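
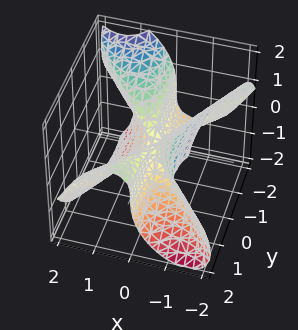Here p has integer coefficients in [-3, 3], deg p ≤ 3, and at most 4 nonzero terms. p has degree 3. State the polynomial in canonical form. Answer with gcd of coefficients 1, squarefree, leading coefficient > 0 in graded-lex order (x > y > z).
(a) Degree: a generic line meets the surface in up to 3 points, so deg p = 3.
(b) Against the integer gridlines: it crosses the x-axis at the gridline x = 0; it meets the z-axis at z = 0 (among the integer gridlines); every point of the y-axis in the box is on the surface.
(c) Putting this together gives p.

3*x^3 - 2*x*y^2 + 3*x*y*z + 2*z^3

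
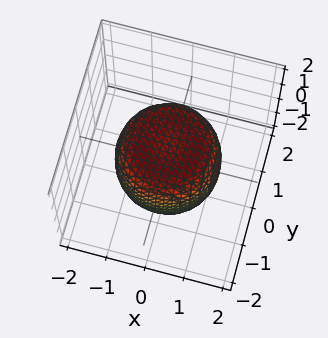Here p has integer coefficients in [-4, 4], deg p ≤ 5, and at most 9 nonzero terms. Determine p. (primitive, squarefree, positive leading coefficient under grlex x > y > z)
x^4 + 2*x^2*y^2 + y^4 - x^2 - y^2 + z^2 - 1

First, deg p = 4. No degree-3 surface has this shape.
Then, by symmetry, every cross-section ⟂ z is a circle, so x, y appear only via x² + y².
Then, against the integer gridlines: a circular section at z = 0 has radius between 1 and 2; the z-axis gridline crossings are at z ∈ {-1, 1}.
Finally, putting this together gives p.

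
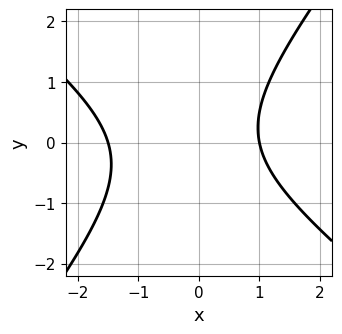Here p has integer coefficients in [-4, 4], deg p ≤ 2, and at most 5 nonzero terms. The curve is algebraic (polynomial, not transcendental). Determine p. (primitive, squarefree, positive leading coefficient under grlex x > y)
2*x^2 + x*y - 2*y^2 + x - 3

The degree is 2 — the shape is more complex than any degree-1 curve.
Against the integer gridlines: it misses every integer gridline on the y-axis; it meets the x-axis at x = 1 (among the integer gridlines).
The integer polynomial consistent with all of this is the stated p.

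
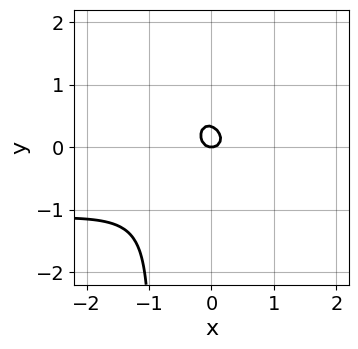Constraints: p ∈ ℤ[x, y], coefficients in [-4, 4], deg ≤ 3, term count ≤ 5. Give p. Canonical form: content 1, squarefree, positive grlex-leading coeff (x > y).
First, the degree is 3 — a generic line meets the curve in up to 3 points.
Then, observable constraints: it meets the x-axis at x = 0 (among the integer gridlines); one y-axis crossing is at y = 0.
Finally, these observations pin down the coefficients.

2*x^2*y + 3*x*y^2 + 3*x^2 + 3*y^2 - y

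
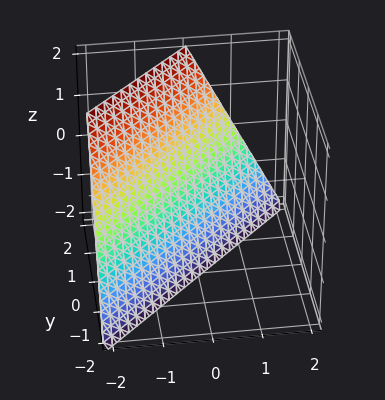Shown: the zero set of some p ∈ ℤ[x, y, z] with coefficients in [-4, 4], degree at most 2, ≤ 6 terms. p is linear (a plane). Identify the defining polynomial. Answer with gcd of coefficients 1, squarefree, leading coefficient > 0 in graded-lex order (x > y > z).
2*x - 2*y + z + 2

First, deg p = 1. Every cross-section is a straight line — this is a plane.
Next, reading off the gridlines: one z-axis crossing is at z = -2; one x-axis crossing is at x = -1; it meets the y-axis at y = 1 (among the integer gridlines).
Finally, fitting integer coefficients to these (and the overall shape) gives p.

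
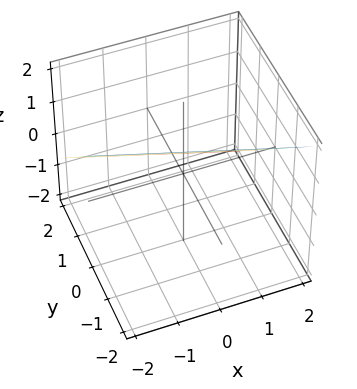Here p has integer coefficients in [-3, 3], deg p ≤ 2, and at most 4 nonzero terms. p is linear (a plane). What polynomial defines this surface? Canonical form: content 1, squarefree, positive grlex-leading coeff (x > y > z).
1. Degree: the surface is flat (a plane), so deg p = 1.
2. Checking where it meets the axes: it meets the x-axis at x = 2 (among the integer gridlines).
3. Matching integer coefficients to the picture gives p.

x + 3*y + 3*z - 2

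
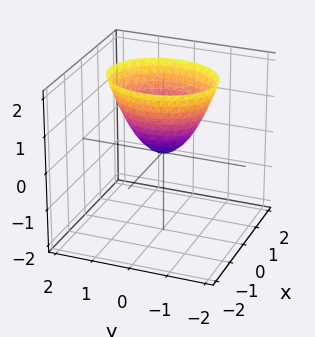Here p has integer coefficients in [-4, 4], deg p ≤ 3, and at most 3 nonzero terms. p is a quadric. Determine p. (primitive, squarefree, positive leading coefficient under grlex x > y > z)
3*x^2 + 2*y^2 - 2*z

First, deg p = 2. A paraboloid; a quadric.
Then, symmetries: the y ↦ −y reflection is a symmetry, so y appears only in even powers; the x ↦ −x reflection is a symmetry, so x appears only in even powers.
Next, from the axis intercepts and sections: it meets the y-axis at y = 0 (among the integer gridlines); it meets the x-axis at x = 0 (among the integer gridlines); one z-axis crossing is at z = 0.
Finally, matching integer coefficients to the picture gives p.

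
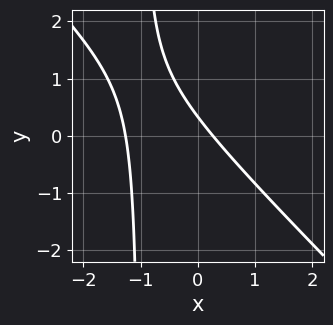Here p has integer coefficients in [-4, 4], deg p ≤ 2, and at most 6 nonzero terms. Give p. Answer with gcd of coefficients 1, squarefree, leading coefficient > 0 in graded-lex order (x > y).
First, deg p = 2.
Finally, matching integer coefficients to the picture gives p.

3*x^2 + 3*x*y + 3*x + 3*y - 1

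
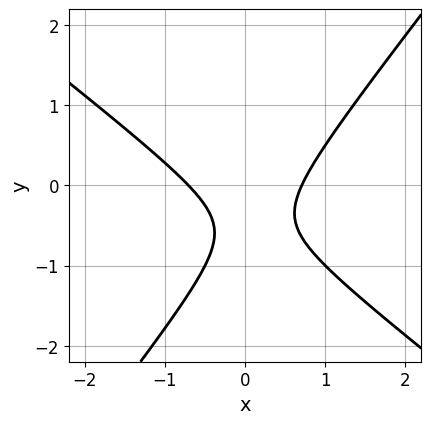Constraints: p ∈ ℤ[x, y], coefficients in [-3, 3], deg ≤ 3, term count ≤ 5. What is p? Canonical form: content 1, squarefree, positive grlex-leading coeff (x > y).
2*x^2 + x*y - 2*y^2 - 2*y - 1

The degree is 2 — a generic line meets the curve in up to 2 points.
Against the integer gridlines: the curve avoids every integer y-axis point in the box.
Putting this together gives p.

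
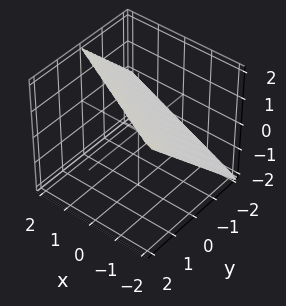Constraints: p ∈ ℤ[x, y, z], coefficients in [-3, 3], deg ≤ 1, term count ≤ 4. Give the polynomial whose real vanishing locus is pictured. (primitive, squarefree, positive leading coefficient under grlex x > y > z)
x + 2*y - 2*z + 2

1. The degree is 1 — the surface is flat (a plane).
2. Reading off the gridlines: one x-axis crossing is at x = -2; it crosses the z-axis at the gridline z = 1; it crosses the y-axis at the gridline y = -1.
3. Together with the visible shape, these determine p as stated.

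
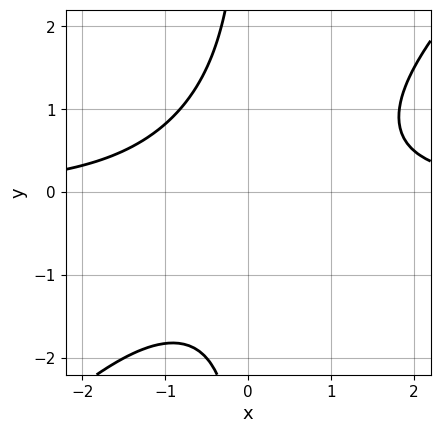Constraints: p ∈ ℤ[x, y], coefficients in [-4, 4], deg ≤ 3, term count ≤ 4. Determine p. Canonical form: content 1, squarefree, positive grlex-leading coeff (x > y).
1. deg p = 3.
2. From the visible intercepts: no y-intercept at any integer in the box; the curve avoids every integer x-axis point in the box.
3. The integer polynomial consistent with all of this is the stated p.

2*x^2*y - 2*x*y^2 - 3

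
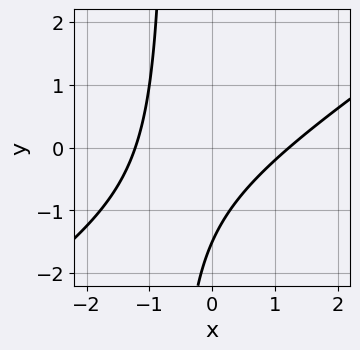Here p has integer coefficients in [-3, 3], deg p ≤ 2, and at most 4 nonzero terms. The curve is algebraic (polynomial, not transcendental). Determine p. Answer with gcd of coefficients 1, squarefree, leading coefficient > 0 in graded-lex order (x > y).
First, degree: the shape is more complex than any degree-1 curve, so deg p = 2.
Finally, the integer polynomial consistent with all of this is the stated p.

2*x^2 - 3*x*y - 2*y - 3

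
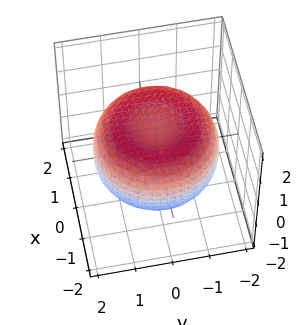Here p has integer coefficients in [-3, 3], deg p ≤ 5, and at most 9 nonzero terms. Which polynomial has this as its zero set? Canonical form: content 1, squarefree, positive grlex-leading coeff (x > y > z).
1. deg p = 4.
2. Symmetry: every cross-section ⟂ z is a circle, so x, y appear only via x² + y².
3. Observable constraints: a circular section at z = -1 has radius exactly 1.
4. Fitting integer coefficients to these (and the overall shape) gives p.

x^4 + 2*x^2*y^2 + y^4 - 2*x^2 - 2*y^2 + 3*z^2 - 2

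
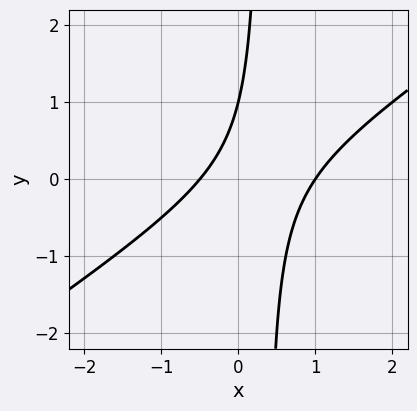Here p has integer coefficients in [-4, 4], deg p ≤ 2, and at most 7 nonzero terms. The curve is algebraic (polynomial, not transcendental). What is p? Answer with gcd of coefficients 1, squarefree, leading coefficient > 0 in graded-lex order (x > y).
2*x^2 - 3*x*y - x + y - 1

deg p = 2. A generic line meets the curve in up to 2 points.
Against the integer gridlines: it crosses the y-axis at the gridline y = 1; it meets the x-axis at x = 1 (among the integer gridlines).
Assembling these constraints gives the stated polynomial.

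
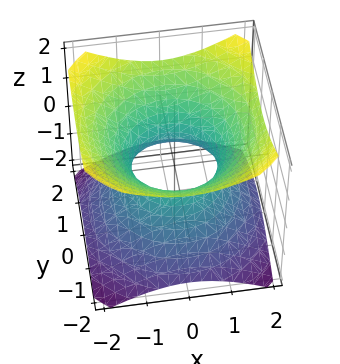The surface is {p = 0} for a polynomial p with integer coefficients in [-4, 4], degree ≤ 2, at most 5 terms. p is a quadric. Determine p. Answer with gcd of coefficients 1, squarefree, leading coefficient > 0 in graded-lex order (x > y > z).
2*x^2 + 2*y^2 - 3*z^2 - 2

First, deg p = 2.
Then, by symmetry, the surface is invariant under rotation about z: p = q(x² + y², z); mirror symmetry z ↦ −z ⇒ only even powers of z.
Next, from the visible intercepts: the surface avoids every integer z-axis point in the box; a circular section at z = 0 has radius exactly 1; the x-axis gridline crossings are at x ∈ {-1, 1}; among the integer gridlines, it crosses the y-axis at y ∈ {-1, 1}.
Finally, these observations pin down the coefficients.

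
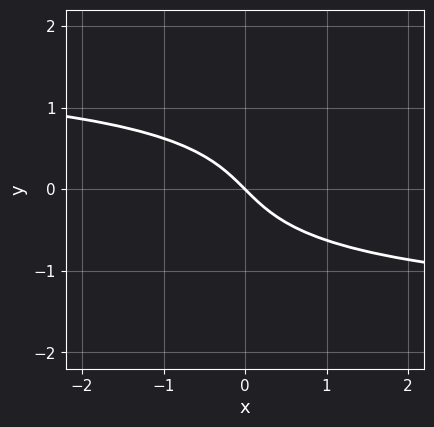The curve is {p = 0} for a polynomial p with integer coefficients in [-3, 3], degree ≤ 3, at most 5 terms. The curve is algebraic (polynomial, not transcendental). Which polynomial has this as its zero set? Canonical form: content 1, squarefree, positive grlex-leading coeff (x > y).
x*y^2 - 3*y^3 - 3*x - 3*y

(a) The degree is 3 — a generic line meets the curve in up to 3 points.
(b) Reading off the gridlines: it crosses the x-axis at the gridline x = 0; it crosses the y-axis at the gridline y = 0.
(c) Putting this together gives p.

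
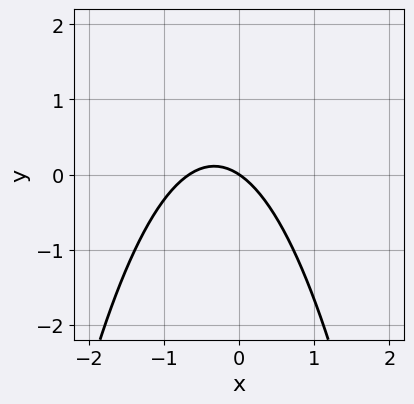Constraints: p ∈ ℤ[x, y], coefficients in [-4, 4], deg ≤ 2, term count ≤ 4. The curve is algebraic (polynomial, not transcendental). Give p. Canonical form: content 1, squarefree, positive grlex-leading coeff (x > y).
1. The degree is 2 — the shape is more complex than any degree-1 curve.
2. Checking where it meets the axes: it crosses the x-axis at the gridline x = 0; it meets the y-axis at y = 0 (among the integer gridlines).
3. Assembling these constraints gives the stated polynomial.

3*x^2 + 2*x + 3*y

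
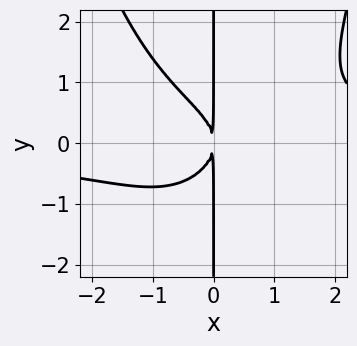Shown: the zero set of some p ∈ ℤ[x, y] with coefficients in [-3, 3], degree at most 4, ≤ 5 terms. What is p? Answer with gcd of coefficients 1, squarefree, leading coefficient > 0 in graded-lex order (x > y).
2*x^3*y - 3*x*y^2 - 3*x^2

First, the degree is 4 — no degree-3 curve has this shape.
Then, against the integer gridlines: the visible y-axis segment lies entirely on the curve.
Finally, solving for integer coefficients yields p as stated.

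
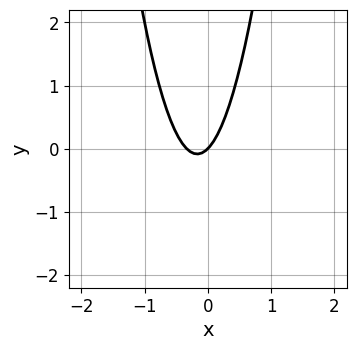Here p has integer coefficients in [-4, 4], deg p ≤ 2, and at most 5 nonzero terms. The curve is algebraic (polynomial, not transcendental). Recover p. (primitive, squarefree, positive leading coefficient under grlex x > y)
(a) Degree: no degree-1 curve has this shape, so deg p = 2.
(b) Checking where it meets the axes: one x-axis crossing is at x = 0; it crosses the y-axis at the gridline y = 0.
(c) Assembling these constraints gives the stated polynomial.

3*x^2 + x - y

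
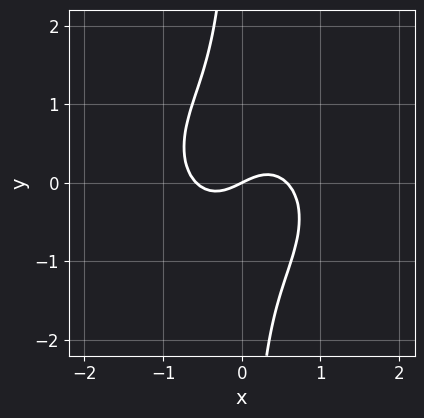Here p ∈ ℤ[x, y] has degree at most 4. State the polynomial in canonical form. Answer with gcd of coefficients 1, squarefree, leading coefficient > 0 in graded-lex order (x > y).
3*x^3 + 3*x*y^2 - x + 2*y

First, deg p = 3. A generic line meets the curve in up to 3 points.
Next, from the visible intercepts: it meets the x-axis at x = 0 (among the integer gridlines); it meets the y-axis at y = 0 (among the integer gridlines).
Finally, matching integer coefficients to the picture gives p.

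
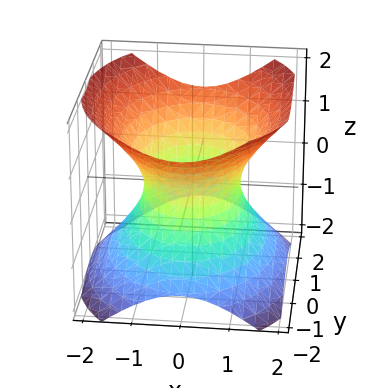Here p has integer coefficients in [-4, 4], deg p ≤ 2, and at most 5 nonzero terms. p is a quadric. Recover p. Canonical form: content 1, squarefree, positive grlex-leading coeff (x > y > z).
3*x^2 + 2*y^2 - 3*z^2 - 3

First, deg p = 2.
Then, symmetries: the y ↦ −y reflection is a symmetry, so y appears only in even powers; it's symmetric under x → −x, forcing even powers of x; the z ↦ −z reflection is a symmetry, so z appears only in even powers.
Next, reading off the gridlines: no z-intercept at any integer in the box; among the integer gridlines, it crosses the x-axis at x ∈ {-1, 1}.
Finally, the integer polynomial consistent with all of this is the stated p.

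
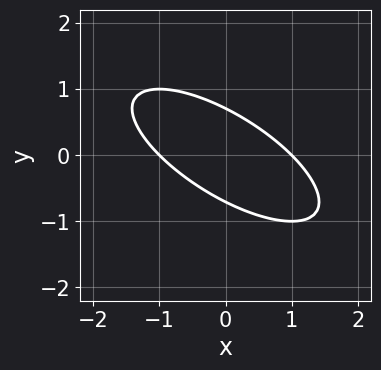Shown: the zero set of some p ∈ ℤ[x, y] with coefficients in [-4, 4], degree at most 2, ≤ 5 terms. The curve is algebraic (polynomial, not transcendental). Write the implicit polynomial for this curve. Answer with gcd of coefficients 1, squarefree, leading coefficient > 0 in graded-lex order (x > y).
deg p = 2. The shape is more complex than any degree-1 curve.
Against the integer gridlines: among the integer gridlines, it crosses the x-axis at x ∈ {-1, 1}.
Matching integer coefficients to the picture gives p.

x^2 + 2*x*y + 2*y^2 - 1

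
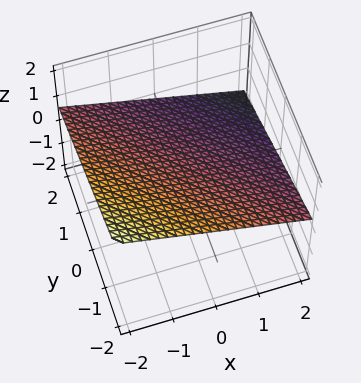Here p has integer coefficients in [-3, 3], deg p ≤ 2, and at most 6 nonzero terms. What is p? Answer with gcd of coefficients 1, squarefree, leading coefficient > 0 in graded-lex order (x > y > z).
(a) Degree: every cross-section is a straight line — this is a plane, so deg p = 1.
(b) Checking where it meets the axes: it crosses the y-axis at the gridline y = 2; it meets the x-axis at x = 2 (among the integer gridlines).
(c) Solving for integer coefficients yields p as stated.

x + y + 3*z - 2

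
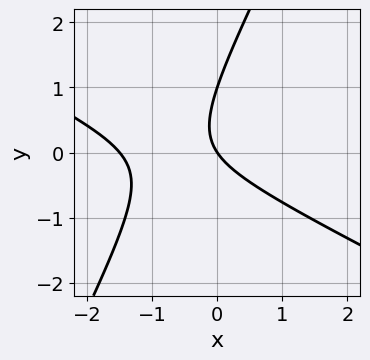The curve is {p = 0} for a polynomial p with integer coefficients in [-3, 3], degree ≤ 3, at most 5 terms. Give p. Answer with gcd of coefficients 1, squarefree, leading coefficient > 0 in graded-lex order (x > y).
2*x^2 + 3*x*y - 2*y^2 + 3*x + 2*y

First, the degree is 2 — no degree-1 curve has this shape.
Then, from the visible intercepts: among the integer gridlines, it crosses the y-axis at y ∈ {0, 1}; it meets the x-axis at x = 0 (among the integer gridlines).
Finally, putting this together gives p.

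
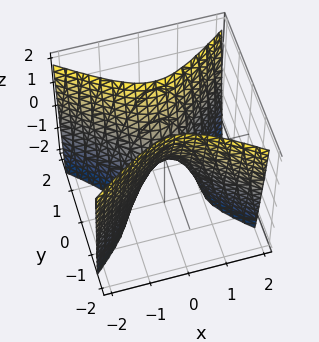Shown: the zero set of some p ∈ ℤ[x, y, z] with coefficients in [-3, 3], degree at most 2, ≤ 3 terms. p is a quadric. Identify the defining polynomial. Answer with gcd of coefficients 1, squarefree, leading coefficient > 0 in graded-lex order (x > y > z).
2*x^2 - 3*y^2 + z

First, deg p = 2. A hyperbolic paraboloid; a quadric.
Then, symmetries: it's symmetric under x → −x, forcing even powers of x; mirror symmetry y ↦ −y ⇒ only even powers of y.
Next, reading off the gridlines: one x-axis crossing is at x = 0; one y-axis crossing is at y = 0; it meets the z-axis at z = 0 (among the integer gridlines).
Finally, together with the visible shape, these determine p as stated.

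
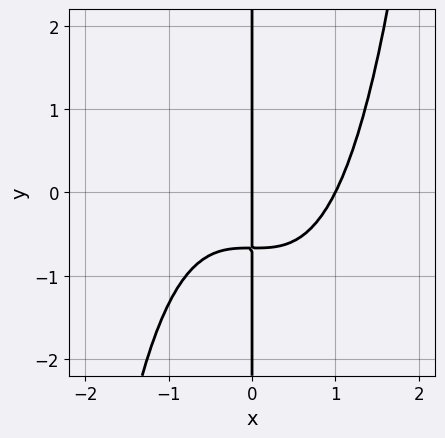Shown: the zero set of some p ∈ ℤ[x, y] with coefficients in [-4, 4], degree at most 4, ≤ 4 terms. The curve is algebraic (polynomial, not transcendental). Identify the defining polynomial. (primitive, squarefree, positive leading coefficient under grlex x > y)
2*x^4 - 3*x*y - 2*x

1. Degree: a generic line meets the curve in up to 4 points, so deg p = 4.
2. Checking where it meets the axes: among the integer gridlines, it crosses the x-axis at x ∈ {0, 1}; the visible y-axis segment lies entirely on the curve.
3. The integer polynomial consistent with all of this is the stated p.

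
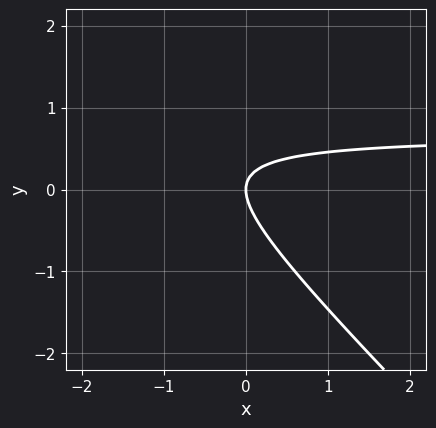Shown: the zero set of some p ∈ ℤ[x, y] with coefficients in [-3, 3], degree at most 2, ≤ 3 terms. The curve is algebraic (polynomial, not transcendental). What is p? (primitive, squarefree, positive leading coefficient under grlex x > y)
3*x*y + 3*y^2 - 2*x

(a) Degree: the shape is more complex than any degree-1 curve, so deg p = 2.
(b) From the axis intercepts and sections: one x-axis crossing is at x = 0; it meets the y-axis at y = 0 (among the integer gridlines).
(c) Putting this together gives p.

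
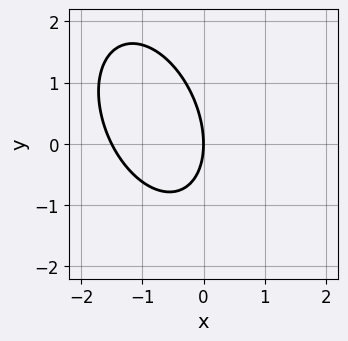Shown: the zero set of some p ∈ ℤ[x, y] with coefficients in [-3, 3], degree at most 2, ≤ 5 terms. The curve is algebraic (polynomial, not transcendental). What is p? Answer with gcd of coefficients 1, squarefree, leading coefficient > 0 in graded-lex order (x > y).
(a) The degree is 2 — no degree-1 curve has this shape.
(b) Observable constraints: it meets the y-axis at y = 0 (among the integer gridlines); one x-axis crossing is at x = 0.
(c) Putting this together gives p.

2*x^2 + x*y + y^2 + 3*x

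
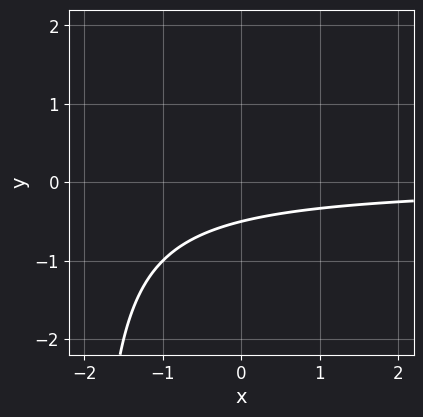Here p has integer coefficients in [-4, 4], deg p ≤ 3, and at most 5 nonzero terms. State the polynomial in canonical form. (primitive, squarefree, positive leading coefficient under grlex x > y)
1. The degree is 2 — no degree-1 curve has this shape.
2. Against the integer gridlines: it misses every integer gridline on the x-axis.
3. Assembling these constraints gives the stated polynomial.

x*y + 2*y + 1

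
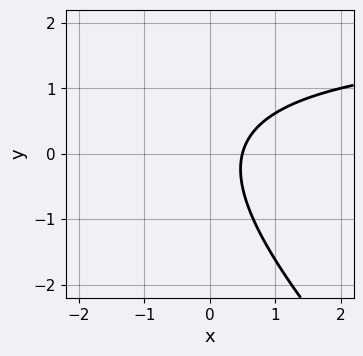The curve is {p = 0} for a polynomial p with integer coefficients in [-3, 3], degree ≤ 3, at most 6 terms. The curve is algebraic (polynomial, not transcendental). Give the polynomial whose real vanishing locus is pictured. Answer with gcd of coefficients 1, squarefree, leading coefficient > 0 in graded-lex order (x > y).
x*y + y^2 - 2*x + 1

(a) deg p = 2. The shape is more complex than any degree-1 curve.
(b) From the axis intercepts and sections: the curve avoids every integer y-axis point in the box.
(c) Putting this together gives p.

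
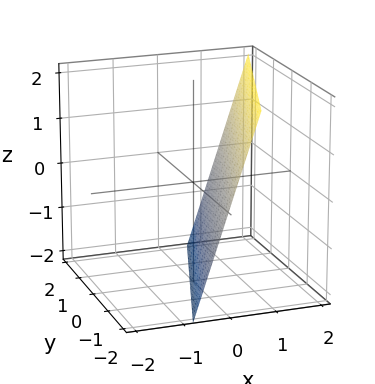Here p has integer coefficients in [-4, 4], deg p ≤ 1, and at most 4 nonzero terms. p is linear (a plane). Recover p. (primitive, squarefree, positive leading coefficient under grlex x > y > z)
deg p = 1.
Reading off the gridlines: one z-axis crossing is at z = -2; it crosses the y-axis at the gridline y = -2.
Matching integer coefficients to the picture gives p.

3*x - y - z - 2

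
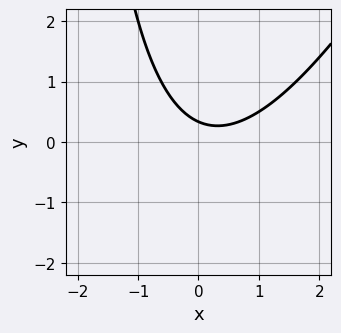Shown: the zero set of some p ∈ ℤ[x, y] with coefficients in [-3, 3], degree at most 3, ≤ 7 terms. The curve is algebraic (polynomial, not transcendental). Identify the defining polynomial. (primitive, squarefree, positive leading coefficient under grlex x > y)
2*x^2 - x*y - x - 3*y + 1

The degree is 2 — no degree-1 curve has this shape.
Observable constraints: no x-intercept at any integer in the box.
Fitting integer coefficients to these (and the overall shape) gives p.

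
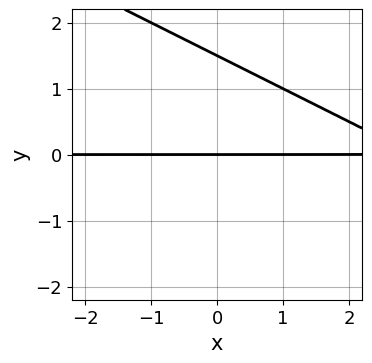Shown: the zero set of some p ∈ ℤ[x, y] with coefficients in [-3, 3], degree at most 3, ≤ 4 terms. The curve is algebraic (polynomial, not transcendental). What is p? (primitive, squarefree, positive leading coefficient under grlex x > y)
x*y + 2*y^2 - 3*y

deg p = 2.
Against the integer gridlines: every point of the x-axis in the box is on the curve; it meets the y-axis at y = 0 (among the integer gridlines).
The integer polynomial consistent with all of this is the stated p.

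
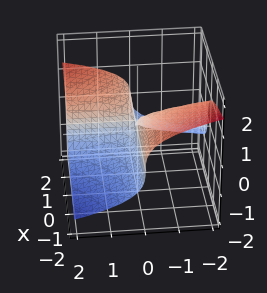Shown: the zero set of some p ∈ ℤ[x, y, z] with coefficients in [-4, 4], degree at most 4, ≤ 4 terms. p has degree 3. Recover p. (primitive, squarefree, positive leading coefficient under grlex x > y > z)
3*z^3 - 2*x*y + y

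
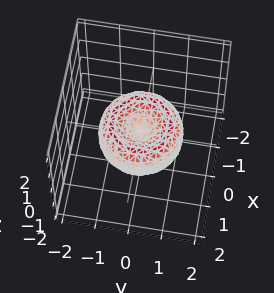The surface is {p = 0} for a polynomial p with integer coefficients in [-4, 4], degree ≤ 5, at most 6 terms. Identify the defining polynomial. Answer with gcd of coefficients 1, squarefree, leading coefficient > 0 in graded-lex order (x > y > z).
2*x^4 + 4*x^2*y^2 + 2*y^4 - 3*x^2 - 3*y^2 + 3*z^2

1. The degree is 4 — no degree-3 surface has this shape.
2. Symmetries: the surface is invariant under rotation about z: p = q(x² + y², z).
3. Against the integer gridlines: a circular section at z = 0 has radius between 1 and 2; one y-axis crossing is at y = 0; it crosses the z-axis at the gridline z = 0; it meets the x-axis at x = 0 (among the integer gridlines).
4. Together with the visible shape, these determine p as stated.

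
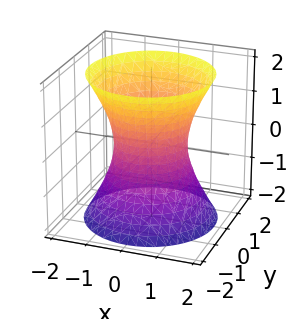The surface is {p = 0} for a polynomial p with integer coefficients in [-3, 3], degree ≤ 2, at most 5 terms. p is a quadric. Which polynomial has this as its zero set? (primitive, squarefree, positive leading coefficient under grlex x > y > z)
1. deg p = 2. One connected sheet with a waist; a quadric.
2. Symmetry: the surface is invariant under rotation about z: p = q(x² + y², z); it's symmetric under z → −z, forcing even powers of z.
3. From the visible intercepts: among the integer gridlines, it crosses the y-axis at y ∈ {-1, 1}; the x-axis gridline crossings are at x ∈ {-1, 1}; it misses every integer gridline on the z-axis; a circular section at z = 2 has radius between 1 and 2.
4. Putting this together gives p.

2*x^2 + 2*y^2 - z^2 - 2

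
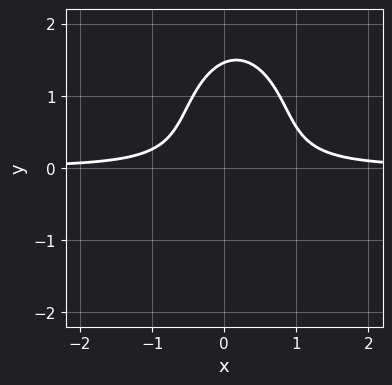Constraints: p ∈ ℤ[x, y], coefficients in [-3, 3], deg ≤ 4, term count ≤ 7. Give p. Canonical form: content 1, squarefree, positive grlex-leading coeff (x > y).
3*x^2*y + y^3 - x*y - y^2 - 1

First, the degree is 3 — a generic line meets the curve in up to 3 points.
Then, reading off the gridlines: it misses every integer gridline on the x-axis.
Finally, matching integer coefficients to the picture gives p.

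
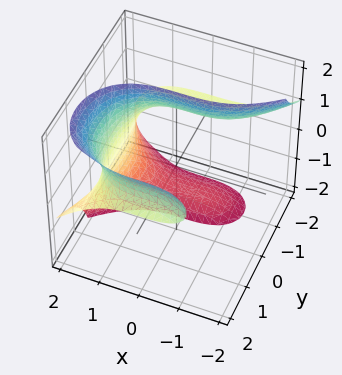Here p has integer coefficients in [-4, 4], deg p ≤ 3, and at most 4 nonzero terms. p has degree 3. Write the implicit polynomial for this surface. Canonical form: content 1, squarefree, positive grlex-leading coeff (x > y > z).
First, the degree is 3 — a generic line meets the surface in up to 3 points.
Next, observable constraints: no y-intercept at any integer in the box; the surface avoids every integer z-axis point in the box.
Finally, assembling these constraints gives the stated polynomial.

x^3 + 2*y^2*z - 2*y*z^2 - 3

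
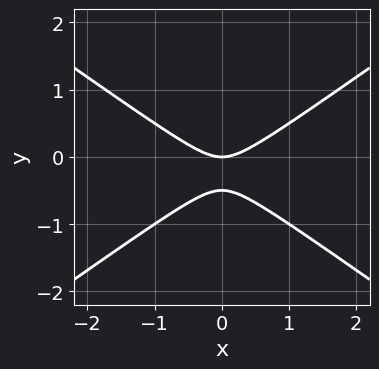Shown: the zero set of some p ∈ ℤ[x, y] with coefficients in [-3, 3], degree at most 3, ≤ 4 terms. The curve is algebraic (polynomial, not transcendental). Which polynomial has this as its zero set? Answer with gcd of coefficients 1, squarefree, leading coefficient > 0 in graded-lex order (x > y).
x^2 - 2*y^2 - y

The degree is 2 — the shape is more complex than any degree-1 curve.
Symmetries: mirror symmetry x ↦ −x ⇒ only even powers of x.
From the axis intercepts and sections: it crosses the y-axis at the gridline y = 0; one x-axis crossing is at x = 0.
These observations pin down the coefficients.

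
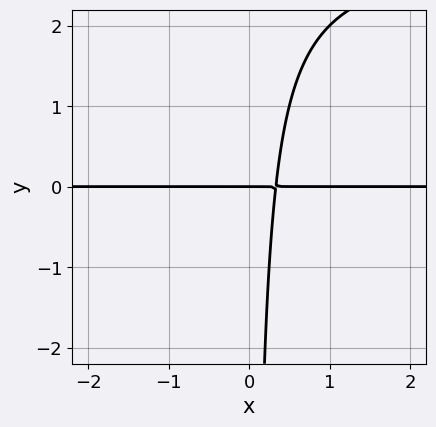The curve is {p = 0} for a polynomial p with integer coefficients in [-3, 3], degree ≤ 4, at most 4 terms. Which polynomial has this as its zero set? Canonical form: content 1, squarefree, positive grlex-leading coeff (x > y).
First, degree: no degree-2 curve has this shape, so deg p = 3.
Then, observable constraints: it crosses the y-axis at the gridline y = 0; the visible x-axis segment lies entirely on the curve.
Finally, together with the visible shape, these determine p as stated.

x*y^2 - 3*x*y + y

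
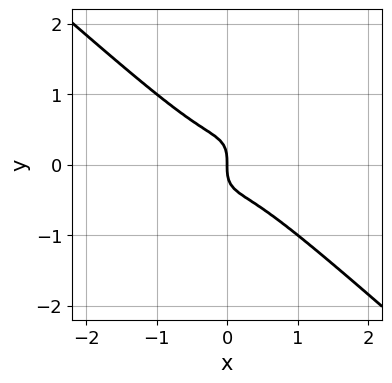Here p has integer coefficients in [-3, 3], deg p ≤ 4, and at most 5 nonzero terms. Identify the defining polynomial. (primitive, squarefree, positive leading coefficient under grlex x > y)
3*x^3 - 2*x*y^2 + 2*y^3 + x

deg p = 3. No degree-2 curve has this shape.
Against the integer gridlines: it meets the x-axis at x = 0 (among the integer gridlines); one y-axis crossing is at y = 0.
Fitting integer coefficients to these (and the overall shape) gives p.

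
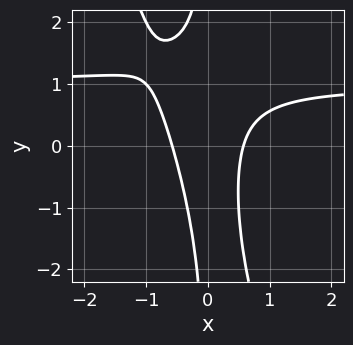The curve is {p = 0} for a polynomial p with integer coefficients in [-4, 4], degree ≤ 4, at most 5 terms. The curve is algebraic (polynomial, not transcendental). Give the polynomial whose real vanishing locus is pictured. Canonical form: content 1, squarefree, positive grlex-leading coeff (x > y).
3*x^2*y + x*y^2 - 3*x^2 + 1

(a) deg p = 3.
(b) Reading off the gridlines: it misses every integer gridline on the y-axis.
(c) Together with the visible shape, these determine p as stated.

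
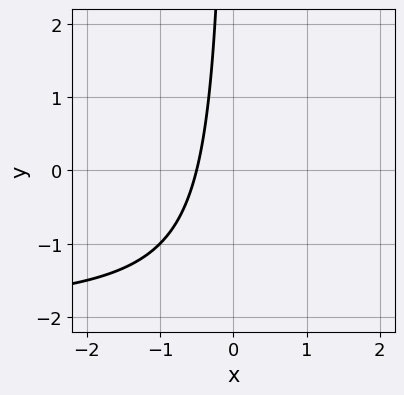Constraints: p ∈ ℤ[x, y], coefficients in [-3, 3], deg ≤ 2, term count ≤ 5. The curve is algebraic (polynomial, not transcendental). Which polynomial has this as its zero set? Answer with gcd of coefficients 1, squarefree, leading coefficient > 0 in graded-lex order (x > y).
1. deg p = 2.
2. Against the integer gridlines: it misses every integer gridline on the y-axis.
3. Matching integer coefficients to the picture gives p.

x*y + 2*x + 1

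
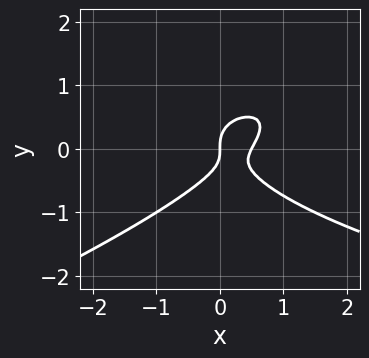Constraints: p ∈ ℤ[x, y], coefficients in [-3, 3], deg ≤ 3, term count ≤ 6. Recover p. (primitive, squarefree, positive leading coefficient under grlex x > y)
x*y^2 - 3*y^3 - 2*x^2 + x*y + x

Degree: the shape is more complex than any degree-2 curve, so deg p = 3.
Reading off the gridlines: one y-axis crossing is at y = 0; one x-axis crossing is at x = 0.
These observations pin down the coefficients.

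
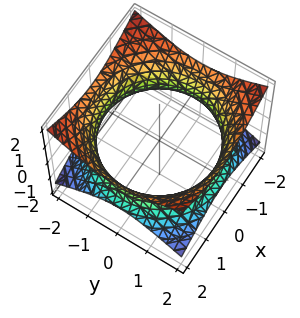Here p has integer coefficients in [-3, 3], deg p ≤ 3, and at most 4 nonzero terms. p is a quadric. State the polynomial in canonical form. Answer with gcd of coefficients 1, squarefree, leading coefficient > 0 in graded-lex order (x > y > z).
x^2 + y^2 - 2*z^2 - 3

1. The degree is 2 — one connected sheet with a waist; a quadric.
2. Symmetry: every cross-section ⟂ z is a circle, so x, y appear only via x² + y²; it's symmetric under z → −z, forcing even powers of z.
3. Checking where it meets the axes: no z-intercept at any integer in the box; a circular section at z = 0 has radius between 1 and 2.
4. Solving for integer coefficients yields p as stated.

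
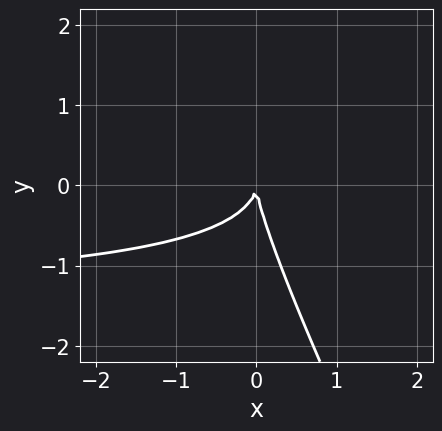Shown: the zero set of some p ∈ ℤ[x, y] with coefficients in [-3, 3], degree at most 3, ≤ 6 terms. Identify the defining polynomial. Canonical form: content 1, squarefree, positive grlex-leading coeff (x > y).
2*x^2*y + 3*x*y^2 + y^3 + 3*x^2

1. Degree: no degree-2 curve has this shape, so deg p = 3.
2. Reading off the gridlines: it meets the y-axis at y = 0 (among the integer gridlines); it crosses the x-axis at the gridline x = 0.
3. Solving for integer coefficients yields p as stated.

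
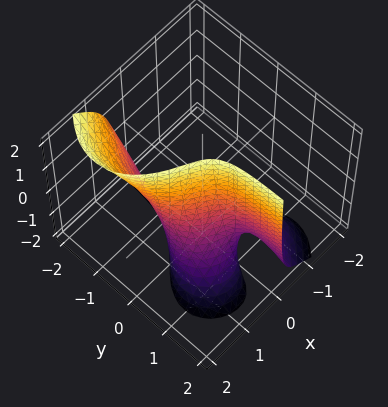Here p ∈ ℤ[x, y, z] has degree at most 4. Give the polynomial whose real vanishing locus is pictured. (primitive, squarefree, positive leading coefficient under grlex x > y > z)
First, the degree is 3 — the shape is more complex than any degree-2 surface.
Next, from the axis intercepts and sections: it misses every integer gridline on the z-axis; it meets the y-axis at y = 1 (among the integer gridlines); it crosses the x-axis at the gridline x = 1.
Finally, the integer polynomial consistent with all of this is the stated p.

x^3 + 2*x*y^2 + 2*x*y*z + y - 1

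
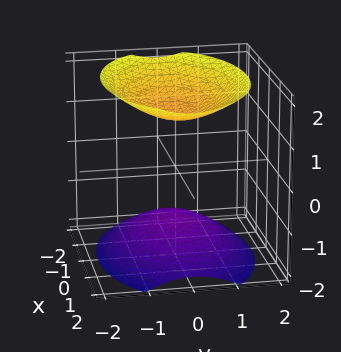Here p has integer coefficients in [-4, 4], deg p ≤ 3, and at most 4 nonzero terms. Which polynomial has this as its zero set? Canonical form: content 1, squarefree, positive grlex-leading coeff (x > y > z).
x^2 + 2*y^2 - 2*z^2 + 3

First, I count 2 distinct pieces.
Then, degree: two separate bowl-shaped sheets opening away from each other; a quadric, so deg p = 2.
Next, symmetries: the z ↦ −z reflection is a symmetry, so z appears only in even powers; mirror symmetry y ↦ −y ⇒ only even powers of y; mirror symmetry x ↦ −x ⇒ only even powers of x.
Next, observable constraints: the surface avoids every integer x-axis point in the box; it misses every integer gridline on the y-axis.
Finally, these observations pin down the coefficients.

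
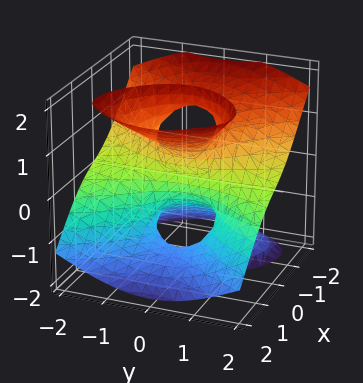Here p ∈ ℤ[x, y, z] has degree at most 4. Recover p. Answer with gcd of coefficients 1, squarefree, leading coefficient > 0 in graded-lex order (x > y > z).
2*x^3 - 3*x*z^2 + 2*y^2*z + 3*x - z

1. deg p = 3.
2. Against the integer gridlines: every point of the y-axis in the box is on the surface; it crosses the z-axis at the gridline z = 0; one x-axis crossing is at x = 0.
3. Fitting integer coefficients to these (and the overall shape) gives p.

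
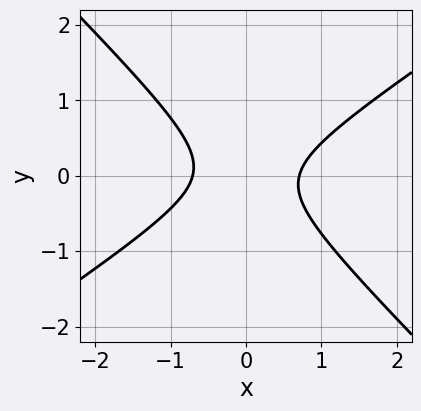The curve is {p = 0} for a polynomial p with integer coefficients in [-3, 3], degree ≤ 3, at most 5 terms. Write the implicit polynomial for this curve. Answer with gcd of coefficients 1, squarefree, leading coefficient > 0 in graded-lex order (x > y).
2*x^2 - x*y - 3*y^2 - 1

(a) Degree: the shape is more complex than any degree-1 curve, so deg p = 2.
(b) Against the integer gridlines: no y-intercept at any integer in the box.
(c) Solving for integer coefficients yields p as stated.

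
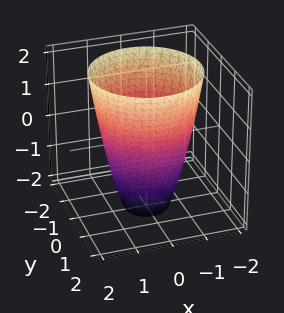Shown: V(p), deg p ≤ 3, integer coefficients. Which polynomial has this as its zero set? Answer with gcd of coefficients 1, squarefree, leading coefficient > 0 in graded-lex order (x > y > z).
First, degree: the shape is more complex than any degree-1 surface, so deg p = 2.
Then, symmetries: rotational symmetry about the z-axis ⇒ p depends on x, y only through x² + y².
Next, observable constraints: no z-intercept at any integer in the box; a circular section at z = -2 has radius between 0 and 1.
Finally, these observations pin down the coefficients.

2*x^2 + 2*y^2 - z - 3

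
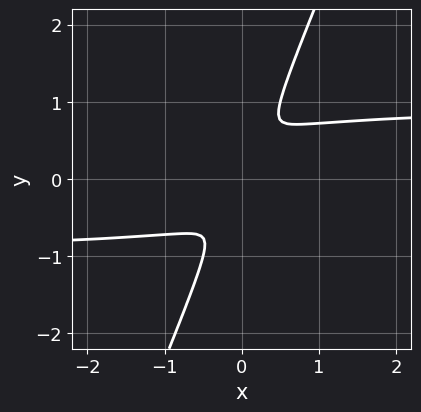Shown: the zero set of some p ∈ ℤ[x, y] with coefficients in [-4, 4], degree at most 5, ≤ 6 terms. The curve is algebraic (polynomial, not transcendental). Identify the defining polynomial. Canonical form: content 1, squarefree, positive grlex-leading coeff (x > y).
(a) deg p = 4.
(b) Solving for integer coefficients yields p as stated.

x^2*y^2 + 2*x*y^3 - y^4 - x^2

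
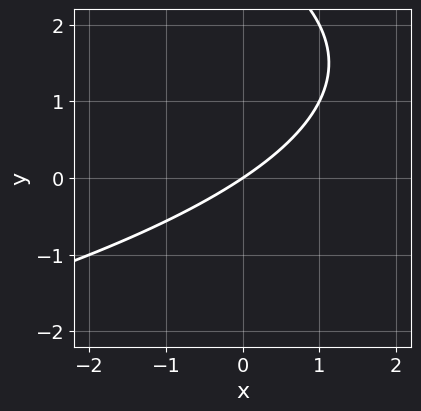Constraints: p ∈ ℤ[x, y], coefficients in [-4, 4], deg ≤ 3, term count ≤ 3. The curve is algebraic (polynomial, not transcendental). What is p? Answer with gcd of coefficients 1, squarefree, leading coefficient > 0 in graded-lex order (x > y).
y^2 + 2*x - 3*y

(a) The degree is 2 — the shape is more complex than any degree-1 curve.
(b) Against the integer gridlines: one x-axis crossing is at x = 0; it crosses the y-axis at the gridline y = 0.
(c) Solving for integer coefficients yields p as stated.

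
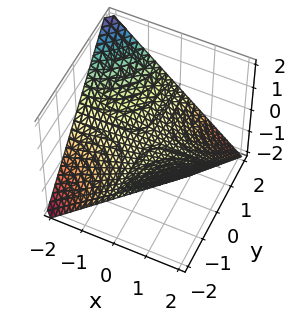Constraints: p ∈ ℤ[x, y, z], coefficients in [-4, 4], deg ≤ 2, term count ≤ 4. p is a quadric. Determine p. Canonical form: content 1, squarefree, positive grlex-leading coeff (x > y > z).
x*y + 2*z

(a) deg p = 2. A hyperbolic paraboloid; a quadric.
(b) Reading off the gridlines: the visible x-axis segment lies entirely on the surface; one z-axis crossing is at z = 0; every point of the y-axis in the box is on the surface.
(c) Solving for integer coefficients yields p as stated.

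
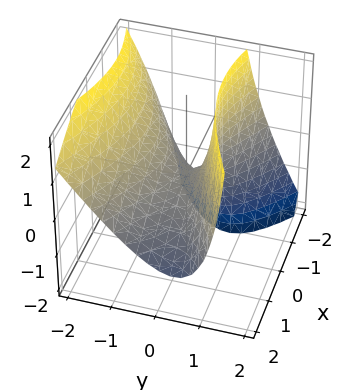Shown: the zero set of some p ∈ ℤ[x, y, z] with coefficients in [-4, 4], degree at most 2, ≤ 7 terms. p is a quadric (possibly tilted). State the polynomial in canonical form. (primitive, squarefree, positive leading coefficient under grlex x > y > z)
x^2 + x*z - 3*y^2 - 2*y*z + 2*z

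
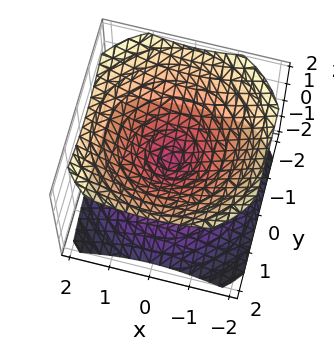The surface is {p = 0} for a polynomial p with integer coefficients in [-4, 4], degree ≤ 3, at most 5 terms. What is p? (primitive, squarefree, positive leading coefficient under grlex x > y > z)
2*x^2 + 2*y^2 - 3*z^2

First, there are 2 components.
Next, degree: two nappes meeting at a single point; a quadric, so deg p = 2.
Then, symmetries: mirror symmetry z ↦ −z ⇒ only even powers of z; every cross-section ⟂ z is a circle, so x, y appear only via x² + y².
Then, observable constraints: it crosses the y-axis at the gridline y = 0; it meets the x-axis at x = 0 (among the integer gridlines).
Finally, putting this together gives p.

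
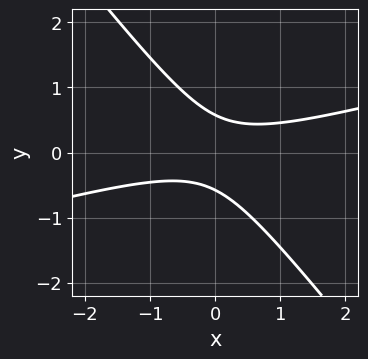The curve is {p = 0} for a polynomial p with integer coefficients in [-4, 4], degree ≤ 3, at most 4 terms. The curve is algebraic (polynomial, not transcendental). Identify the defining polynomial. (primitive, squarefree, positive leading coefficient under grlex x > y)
x^2 - 3*x*y - 3*y^2 + 1

1. Degree: no degree-1 curve has this shape, so deg p = 2.
2. From the axis intercepts and sections: it misses every integer gridline on the x-axis.
3. The integer polynomial consistent with all of this is the stated p.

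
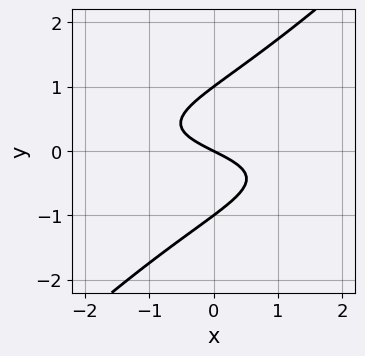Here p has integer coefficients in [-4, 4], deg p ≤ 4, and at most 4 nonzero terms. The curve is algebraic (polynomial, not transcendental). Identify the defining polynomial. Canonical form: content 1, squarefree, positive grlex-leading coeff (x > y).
Degree: no degree-2 curve has this shape, so deg p = 3.
Reading off the gridlines: among the integer gridlines, it crosses the y-axis at y ∈ {-1, 0, 1}; one x-axis crossing is at x = 0.
Assembling these constraints gives the stated polynomial.

2*x*y^2 - 2*y^3 + x + 2*y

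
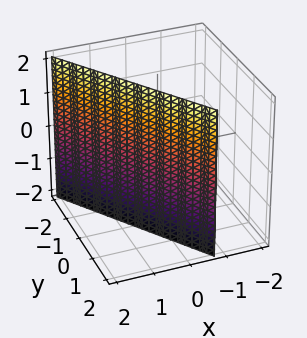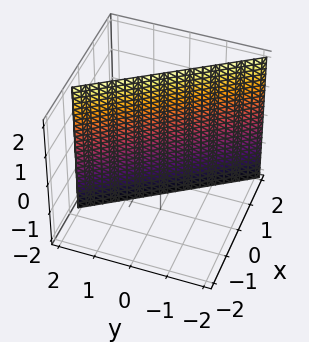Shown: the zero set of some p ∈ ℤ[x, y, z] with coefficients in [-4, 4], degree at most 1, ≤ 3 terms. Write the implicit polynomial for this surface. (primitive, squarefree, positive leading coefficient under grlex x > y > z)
3*x + 2*y - 2

First, deg p = 1. Every cross-section is a straight line — this is a plane.
Next, from the axis intercepts and sections: the surface avoids every integer z-axis point in the box; it meets the y-axis at y = 1 (among the integer gridlines).
Finally, assembling these constraints gives the stated polynomial.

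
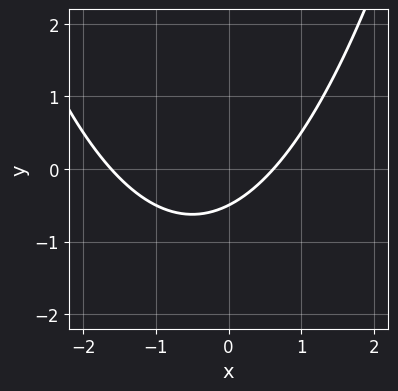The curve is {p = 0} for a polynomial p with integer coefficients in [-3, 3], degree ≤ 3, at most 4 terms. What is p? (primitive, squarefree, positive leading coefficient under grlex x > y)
1. Degree: a generic line meets the curve in up to 2 points, so deg p = 2.
2. Matching integer coefficients to the picture gives p.

x^2 + x - 2*y - 1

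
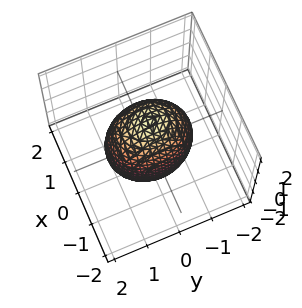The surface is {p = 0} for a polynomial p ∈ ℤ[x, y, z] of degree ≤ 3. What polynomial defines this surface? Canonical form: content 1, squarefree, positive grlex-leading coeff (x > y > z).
3*x^2 + 2*y^2 + z^2 - 3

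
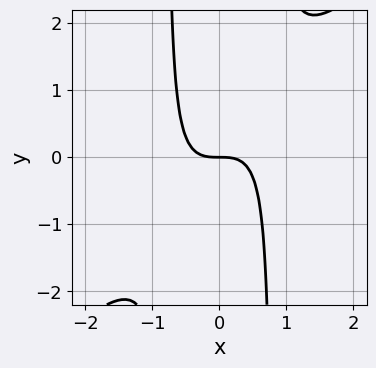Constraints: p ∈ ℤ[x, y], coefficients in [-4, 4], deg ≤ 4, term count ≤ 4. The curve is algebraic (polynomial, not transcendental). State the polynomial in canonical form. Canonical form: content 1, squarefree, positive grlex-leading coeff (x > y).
(a) deg p = 3. A generic line meets the curve in up to 3 points.
(b) Checking where it meets the axes: it crosses the x-axis at the gridline x = 0; one y-axis crossing is at y = 0.
(c) Assembling these constraints gives the stated polynomial.

3*x^3 - 3*x^2*y + 2*y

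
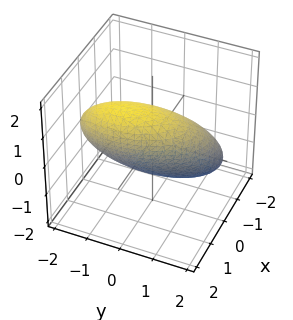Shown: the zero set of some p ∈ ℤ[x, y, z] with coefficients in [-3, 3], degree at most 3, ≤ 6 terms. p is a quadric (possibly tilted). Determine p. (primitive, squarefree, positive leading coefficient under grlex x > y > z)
3*x^2 + x*y - 3*x*z + y^2 + 2*z^2 - 3

1. deg p = 2. The shape is more complex than any degree-1 surface.
2. Checking where it meets the axes: the x-axis gridline crossings are at x ∈ {-1, 1}.
3. Putting this together gives p.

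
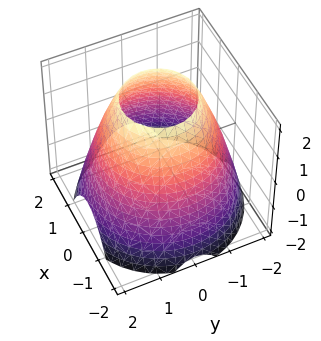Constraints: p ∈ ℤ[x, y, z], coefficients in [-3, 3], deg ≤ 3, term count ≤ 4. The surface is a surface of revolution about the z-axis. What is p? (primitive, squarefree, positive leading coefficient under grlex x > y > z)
x^2 + y^2 + z - 3

deg p = 2.
Symmetry: the surface is invariant under rotation about z: p = q(x² + y², z).
Observable constraints: a circular section at z = 2 has radius exactly 1; no z-intercept at any integer in the box.
Assembling these constraints gives the stated polynomial.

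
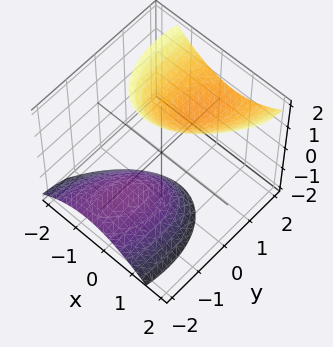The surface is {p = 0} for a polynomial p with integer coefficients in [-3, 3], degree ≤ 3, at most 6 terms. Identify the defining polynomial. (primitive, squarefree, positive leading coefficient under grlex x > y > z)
1. The picture has 2 separate pieces. They look like related sheets of one shape, so recover p as a whole.
2. Degree: a generic line meets the surface in up to 2 points, so deg p = 2.
3. From the visible intercepts: the surface avoids every integer x-axis point in the box; it misses every integer gridline on the y-axis.
4. Fitting integer coefficients to these (and the overall shape) gives p.

2*x^2 - x*y + y^2 - 2*y*z - z^2 + 2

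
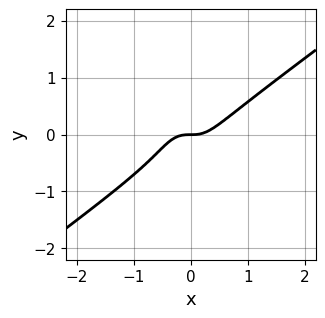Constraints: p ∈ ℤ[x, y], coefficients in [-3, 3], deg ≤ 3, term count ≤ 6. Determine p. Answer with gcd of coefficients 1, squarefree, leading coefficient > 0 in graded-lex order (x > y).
3*x^3 - 3*x^2*y - 2*y^3 - y^2 - y

deg p = 3. A generic line meets the curve in up to 3 points.
From the visible intercepts: it meets the y-axis at y = 0 (among the integer gridlines); it crosses the x-axis at the gridline x = 0.
The integer polynomial consistent with all of this is the stated p.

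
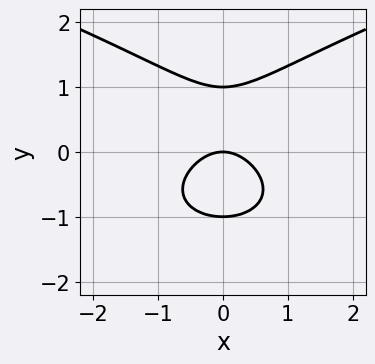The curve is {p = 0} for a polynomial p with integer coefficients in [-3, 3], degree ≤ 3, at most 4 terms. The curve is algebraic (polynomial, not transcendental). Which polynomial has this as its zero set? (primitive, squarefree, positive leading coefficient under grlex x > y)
(a) deg p = 3.
(b) Symmetries: it's symmetric under x → −x, forcing even powers of x.
(c) Reading off the gridlines: the y-axis gridline crossings are at y ∈ {-1, 0, 1}; it meets the x-axis at x = 0 (among the integer gridlines).
(d) The integer polynomial consistent with all of this is the stated p.

y^3 - x^2 - y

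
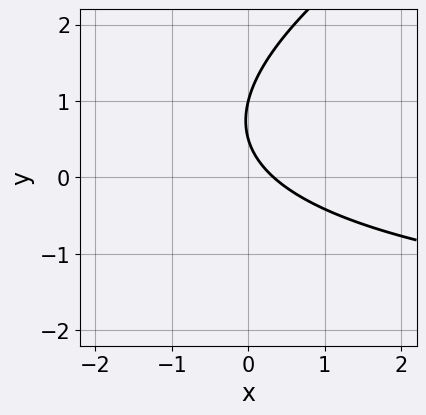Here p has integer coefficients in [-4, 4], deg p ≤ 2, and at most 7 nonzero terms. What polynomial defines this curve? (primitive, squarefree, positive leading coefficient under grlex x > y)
x*y - 2*y^2 + 3*x + 3*y - 1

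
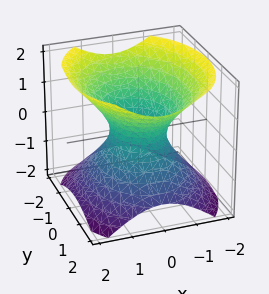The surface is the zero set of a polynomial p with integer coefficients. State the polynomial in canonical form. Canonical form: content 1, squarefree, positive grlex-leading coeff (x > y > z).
3*x^2 + 2*y^2 - 3*z^2 - 2

(a) deg p = 2. An hourglass — one-sheet hyperboloid; a quadric.
(b) Symmetries: the x ↦ −x reflection is a symmetry, so x appears only in even powers; the z ↦ −z reflection is a symmetry, so z appears only in even powers; mirror symmetry y ↦ −y ⇒ only even powers of y.
(c) Observable constraints: among the integer gridlines, it crosses the y-axis at y ∈ {-1, 1}; no z-intercept at any integer in the box.
(d) The integer polynomial consistent with all of this is the stated p.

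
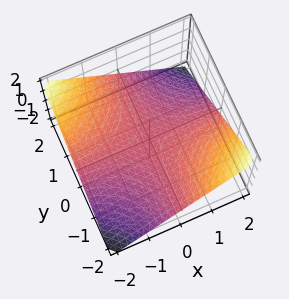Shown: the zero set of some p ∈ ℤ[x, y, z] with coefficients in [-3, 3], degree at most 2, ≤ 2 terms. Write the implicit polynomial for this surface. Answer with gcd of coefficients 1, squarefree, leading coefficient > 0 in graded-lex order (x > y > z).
x*y + 2*z

1. The degree is 2 — a saddle surface; a quadric.
2. From the axis intercepts and sections: the visible x-axis segment lies entirely on the surface; one z-axis crossing is at z = 0; the visible y-axis segment lies entirely on the surface.
3. The integer polynomial consistent with all of this is the stated p.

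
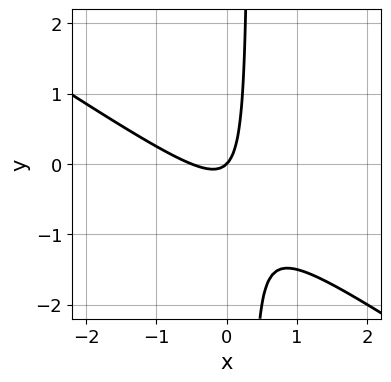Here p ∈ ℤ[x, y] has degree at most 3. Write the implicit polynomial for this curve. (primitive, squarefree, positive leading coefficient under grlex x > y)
1. deg p = 2. A generic line meets the curve in up to 2 points.
2. Reading off the gridlines: one x-axis crossing is at x = 0; one y-axis crossing is at y = 0.
3. Together with the visible shape, these determine p as stated.

2*x^2 + 3*x*y + x - y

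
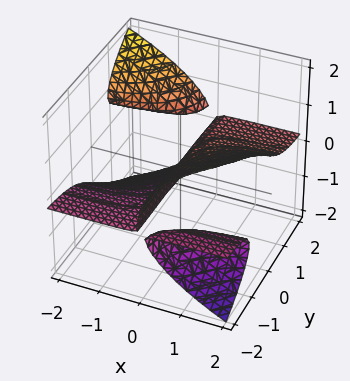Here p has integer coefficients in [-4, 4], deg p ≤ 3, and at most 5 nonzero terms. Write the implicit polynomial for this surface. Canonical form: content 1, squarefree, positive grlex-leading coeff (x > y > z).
First, there are 3 components. They look like related sheets of one shape, so recover p as a whole.
Next, deg p = 3. The shape is more complex than any degree-2 surface.
Then, reading off the gridlines: it crosses the x-axis at the gridline x = 0; one z-axis crossing is at z = 0.
Finally, these observations pin down the coefficients. Check: (0, 2, 0) on the y-axis lies on the surface, and p(0, 2, 0) = 0. ✓

2*x*y*z + 2*z^3 - x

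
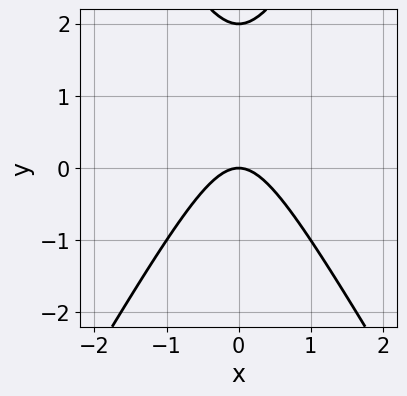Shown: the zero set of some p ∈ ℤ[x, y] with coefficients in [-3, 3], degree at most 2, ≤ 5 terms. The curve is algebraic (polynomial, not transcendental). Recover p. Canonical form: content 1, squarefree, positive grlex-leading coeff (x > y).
3*x^2 - y^2 + 2*y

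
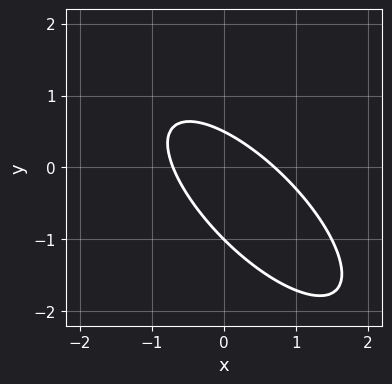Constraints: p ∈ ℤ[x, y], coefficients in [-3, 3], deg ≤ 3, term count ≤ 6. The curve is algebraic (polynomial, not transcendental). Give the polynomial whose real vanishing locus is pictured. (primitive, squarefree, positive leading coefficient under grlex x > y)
1. The degree is 2 — the shape is more complex than any degree-1 curve.
2. Against the integer gridlines: it meets the y-axis at y = -1 (among the integer gridlines).
3. Fitting integer coefficients to these (and the overall shape) gives p.

2*x^2 + 3*x*y + 2*y^2 + y - 1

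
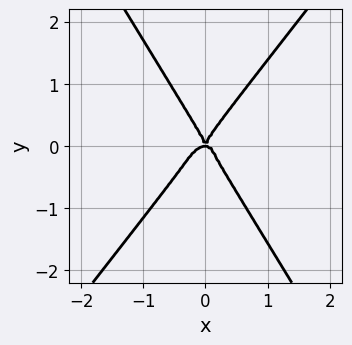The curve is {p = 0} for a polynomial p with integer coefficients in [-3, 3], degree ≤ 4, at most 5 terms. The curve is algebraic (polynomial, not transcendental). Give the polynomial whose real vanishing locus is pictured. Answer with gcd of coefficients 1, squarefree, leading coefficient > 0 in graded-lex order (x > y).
3*x^4 - 2*x^3*y + 3*x^2*y^2 - 2*y^4 + x^2*y

First, deg p = 4.
Then, from the visible intercepts: it meets the y-axis at y = 0 (among the integer gridlines); it crosses the x-axis at the gridline x = 0.
Finally, together with the visible shape, these determine p as stated.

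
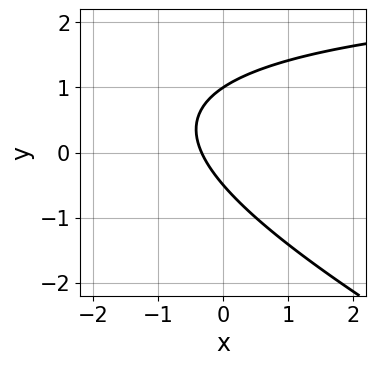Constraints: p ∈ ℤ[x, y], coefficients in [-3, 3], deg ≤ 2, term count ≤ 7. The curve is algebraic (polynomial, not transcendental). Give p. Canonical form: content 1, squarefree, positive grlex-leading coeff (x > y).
x*y + 2*y^2 - 3*x - y - 1

(a) deg p = 2. The shape is more complex than any degree-1 curve.
(b) Reading off the gridlines: it meets the y-axis at y = 1 (among the integer gridlines).
(c) The integer polynomial consistent with all of this is the stated p.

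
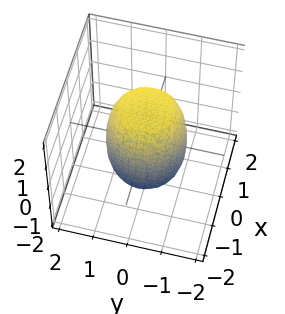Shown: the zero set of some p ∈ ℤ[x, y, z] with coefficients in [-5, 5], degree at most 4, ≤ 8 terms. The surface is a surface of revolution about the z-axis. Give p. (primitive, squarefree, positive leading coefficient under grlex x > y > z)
2*x^4 + 4*x^2*y^2 + 2*y^4 - x^2 - y^2 + z^2 - 2

(a) Degree: a generic line meets the surface in up to 4 points, so deg p = 4.
(b) By symmetry, every cross-section ⟂ z is a circle, so x, y appear only via x² + y².
(c) Against the integer gridlines: a circular section at z = 0 has radius between 1 and 2.
(d) Matching integer coefficients to the picture gives p.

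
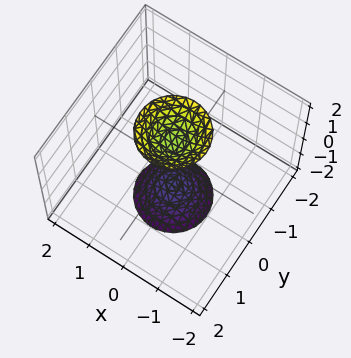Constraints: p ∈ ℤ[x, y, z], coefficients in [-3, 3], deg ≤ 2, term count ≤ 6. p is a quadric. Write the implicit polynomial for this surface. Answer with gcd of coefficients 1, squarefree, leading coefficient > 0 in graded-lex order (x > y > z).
I count 2 distinct pieces. They look like related sheets of one shape, so recover p as a whole.
deg p = 2. Two separate bowl-shaped sheets opening away from each other; a quadric.
Symmetries: the z ↦ −z reflection is a symmetry, so z appears only in even powers; the z-axis is an axis of rotation, so x and y enter only as x² + y².
Checking where it meets the axes: no y-intercept at any integer in the box; it misses every integer gridline on the x-axis.
The integer polynomial consistent with all of this is the stated p.

3*x^2 + 3*y^2 - z^2 + 2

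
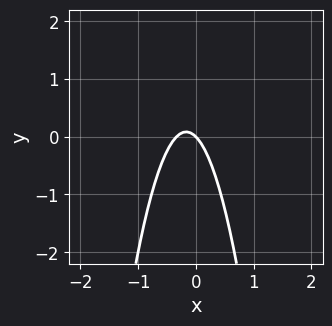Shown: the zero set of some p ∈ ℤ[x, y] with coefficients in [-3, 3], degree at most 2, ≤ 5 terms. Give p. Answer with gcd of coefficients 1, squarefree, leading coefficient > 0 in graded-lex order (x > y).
1. Degree: a generic line meets the curve in up to 2 points, so deg p = 2.
2. Against the integer gridlines: it crosses the y-axis at the gridline y = 0; it meets the x-axis at x = 0 (among the integer gridlines).
3. Matching integer coefficients to the picture gives p.

3*x^2 + x + y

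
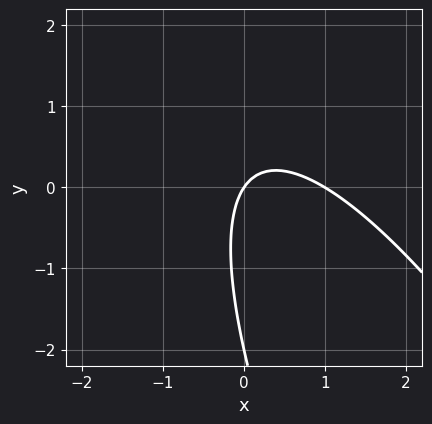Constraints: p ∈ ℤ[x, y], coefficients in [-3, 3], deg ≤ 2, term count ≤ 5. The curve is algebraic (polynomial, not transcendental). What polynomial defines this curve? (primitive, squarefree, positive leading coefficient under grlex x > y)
3*x^2 + 3*x*y + y^2 - 3*x + 2*y

The degree is 2 — the shape is more complex than any degree-1 curve.
Observable constraints: among the integer gridlines, it crosses the y-axis at y ∈ {-2, 0}; among the integer gridlines, it crosses the x-axis at x ∈ {0, 1}.
Together with the visible shape, these determine p as stated.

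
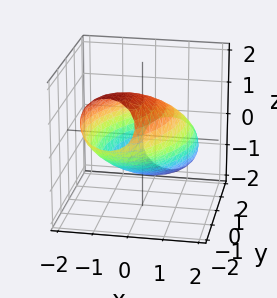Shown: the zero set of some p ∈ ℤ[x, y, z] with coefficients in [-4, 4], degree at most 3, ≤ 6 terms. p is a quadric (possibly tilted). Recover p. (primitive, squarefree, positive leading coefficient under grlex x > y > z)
2*x^2 - x*y + y^2 + 2*y*z + 2*z^2 - 3

(a) deg p = 2. No degree-1 surface has this shape.
(b) Solving for integer coefficients yields p as stated.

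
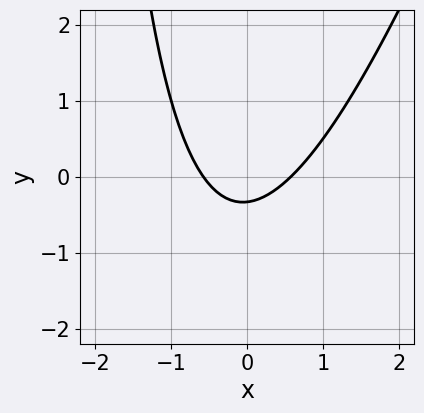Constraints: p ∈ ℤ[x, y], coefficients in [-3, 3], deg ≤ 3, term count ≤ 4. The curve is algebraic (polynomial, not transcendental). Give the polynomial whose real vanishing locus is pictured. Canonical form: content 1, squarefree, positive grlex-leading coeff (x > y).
3*x^2 - x*y - 3*y - 1

(a) Degree: a generic line meets the curve in up to 2 points, so deg p = 2.
(b) Matching integer coefficients to the picture gives p.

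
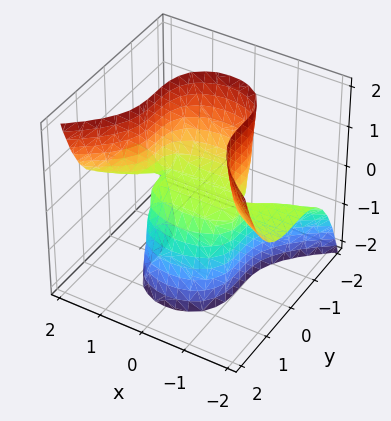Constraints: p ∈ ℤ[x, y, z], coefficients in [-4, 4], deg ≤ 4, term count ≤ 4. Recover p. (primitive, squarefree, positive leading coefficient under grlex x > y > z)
x^2*z - y^3 - z

(a) The degree is 3 — the shape is more complex than any degree-2 surface.
(b) From the axis intercepts and sections: every point of the x-axis in the box is on the surface; it crosses the y-axis at the gridline y = 0.
(c) Together with the visible shape, these determine p as stated.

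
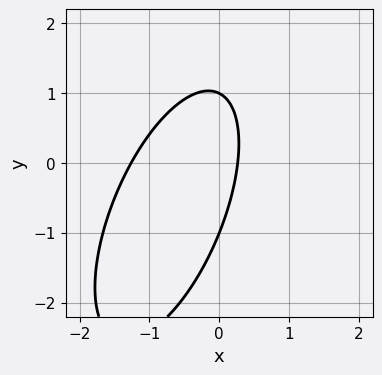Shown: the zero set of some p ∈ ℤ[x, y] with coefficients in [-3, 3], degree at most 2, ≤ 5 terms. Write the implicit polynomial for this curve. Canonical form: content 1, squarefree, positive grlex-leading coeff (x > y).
3*x^2 - 2*x*y + y^2 + 3*x - 1

deg p = 2. The shape is more complex than any degree-1 curve.
Checking where it meets the axes: the y-axis gridline crossings are at y ∈ {-1, 1}.
These observations pin down the coefficients.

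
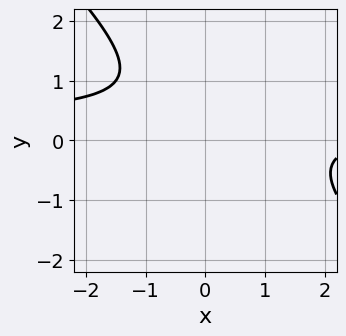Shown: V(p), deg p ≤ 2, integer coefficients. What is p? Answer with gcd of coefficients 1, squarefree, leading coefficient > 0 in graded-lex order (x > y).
(a) Degree: the shape is more complex than any degree-1 curve, so deg p = 2.
(b) Observable constraints: the curve avoids every integer x-axis point in the box; the curve avoids every integer y-axis point in the box.
(c) Assembling these constraints gives the stated polynomial.

3*x*y + 3*y^2 - x - 3*y + 3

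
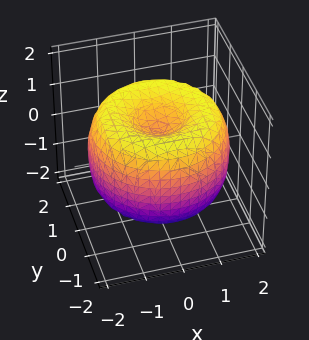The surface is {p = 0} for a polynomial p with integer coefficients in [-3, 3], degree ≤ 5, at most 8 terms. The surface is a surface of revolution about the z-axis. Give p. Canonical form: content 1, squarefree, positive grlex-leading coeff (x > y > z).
1. The degree is 4 — a generic line meets the surface in up to 4 points.
2. Symmetries: the surface is invariant under rotation about z: p = q(x² + y², z).
3. From the axis intercepts and sections: a circular section at z = 0 has radius between 1 and 2.
4. The integer polynomial consistent with all of this is the stated p.

x^4 + 2*x^2*y^2 + y^4 - 3*x^2 - 3*y^2 + 2*z^2 - 1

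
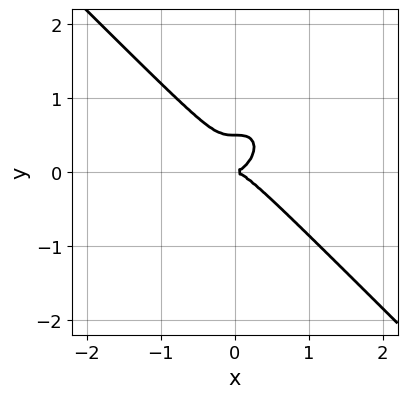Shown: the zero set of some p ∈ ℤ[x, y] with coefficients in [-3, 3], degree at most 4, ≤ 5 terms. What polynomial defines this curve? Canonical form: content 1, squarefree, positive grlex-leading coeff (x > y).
deg p = 3. A generic line meets the curve in up to 3 points.
Reading off the gridlines: it crosses the x-axis at the gridline x = 0; it crosses the y-axis at the gridline y = 0.
Fitting integer coefficients to these (and the overall shape) gives p.

2*x^3 + 2*y^3 - y^2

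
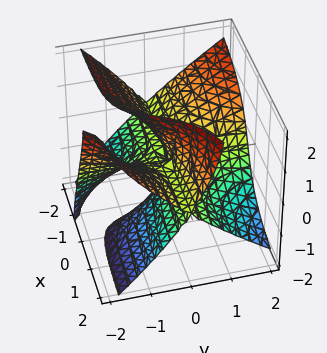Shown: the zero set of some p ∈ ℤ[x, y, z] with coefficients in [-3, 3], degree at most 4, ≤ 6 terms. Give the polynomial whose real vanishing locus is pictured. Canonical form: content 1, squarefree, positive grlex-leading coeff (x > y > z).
3*x*y^2 - 2*x*z^2 + z^3 + 3*y*z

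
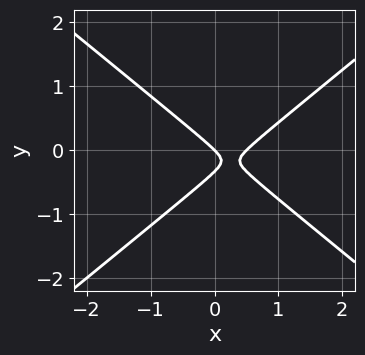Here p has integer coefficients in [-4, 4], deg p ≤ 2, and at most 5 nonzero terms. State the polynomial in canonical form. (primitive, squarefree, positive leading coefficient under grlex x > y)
2*x^2 - 3*y^2 - x - y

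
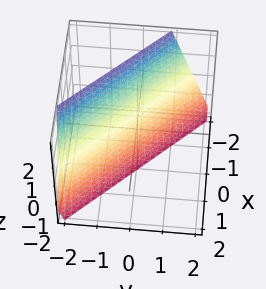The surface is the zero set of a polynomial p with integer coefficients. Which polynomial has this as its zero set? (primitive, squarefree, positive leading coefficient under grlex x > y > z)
First, the degree is 1 — the surface is flat (a plane).
Next, observable constraints: it meets the z-axis at z = -2 (among the integer gridlines).
Finally, these observations pin down the coefficients.

3*x + 3*y + z + 2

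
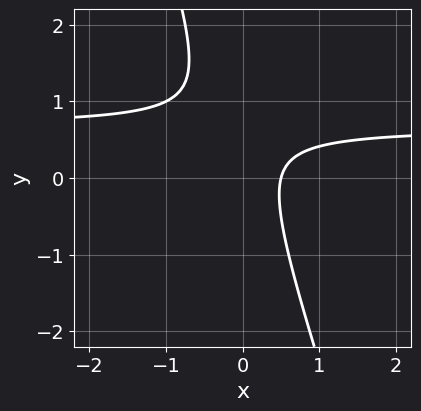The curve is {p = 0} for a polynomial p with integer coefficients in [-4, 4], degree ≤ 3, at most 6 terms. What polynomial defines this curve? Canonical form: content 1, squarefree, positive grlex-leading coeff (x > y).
3*x*y + y^2 - 2*x - y + 1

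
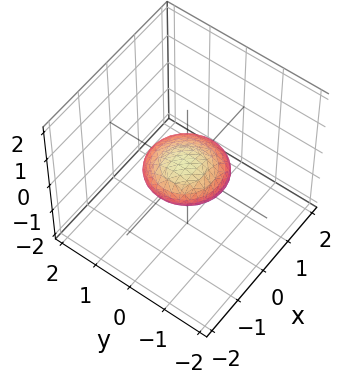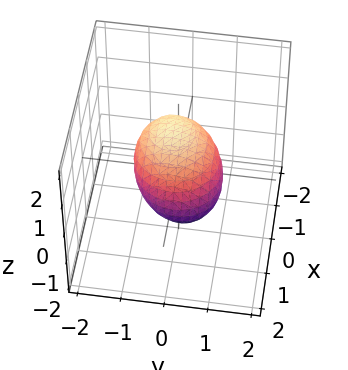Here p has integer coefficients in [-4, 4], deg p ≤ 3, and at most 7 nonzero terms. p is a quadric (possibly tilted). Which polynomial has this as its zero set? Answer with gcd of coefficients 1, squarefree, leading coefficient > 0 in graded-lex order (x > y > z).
2*x^2 + 2*x*z + 2*y^2 + y*z + 3*z^2 - 2

First, degree: the shape is more complex than any degree-1 surface, so deg p = 2.
Next, observable constraints: the y-axis gridline crossings are at y ∈ {-1, 1}; among the integer gridlines, it crosses the x-axis at x ∈ {-1, 1}.
Finally, assembling these constraints gives the stated polynomial.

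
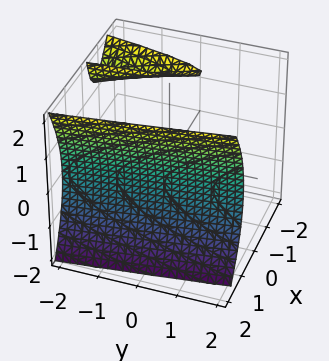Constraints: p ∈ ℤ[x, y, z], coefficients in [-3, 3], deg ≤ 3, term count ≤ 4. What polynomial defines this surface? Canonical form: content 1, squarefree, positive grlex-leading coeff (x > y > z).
2*x^3 - x*z^2 + x*y - 2

1. I count 3 distinct pieces. Treating them together as one polynomial.
2. deg p = 3. A generic line meets the surface in up to 3 points.
3. Observable constraints: the surface avoids every integer y-axis point in the box; the surface avoids every integer z-axis point in the box.
4. Matching integer coefficients to the picture gives p. Check: (1, 0, 0) on the x-axis lies on the surface, and p(1, 0, 0) = 0. ✓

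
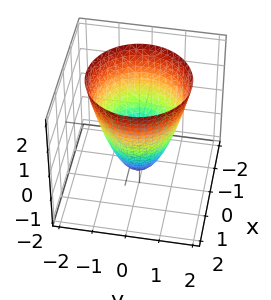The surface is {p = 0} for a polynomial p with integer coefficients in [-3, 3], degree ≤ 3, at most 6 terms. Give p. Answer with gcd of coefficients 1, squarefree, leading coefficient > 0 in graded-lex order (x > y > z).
3*x^2 + 3*y^2 - 2*z - 3

1. The degree is 2 — no degree-1 surface has this shape.
2. Symmetry: every cross-section ⟂ z is a circle, so x, y appear only via x² + y².
3. Checking where it meets the axes: among the integer gridlines, it crosses the x-axis at x ∈ {-1, 1}; the y-axis gridline crossings are at y ∈ {-1, 1}; a circular section at z = 1 has radius between 1 and 2.
4. Together with the visible shape, these determine p as stated.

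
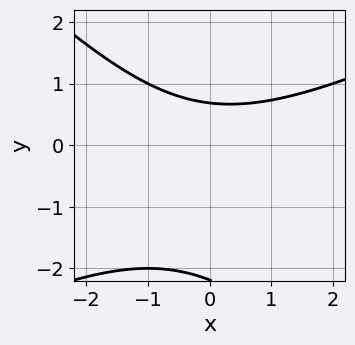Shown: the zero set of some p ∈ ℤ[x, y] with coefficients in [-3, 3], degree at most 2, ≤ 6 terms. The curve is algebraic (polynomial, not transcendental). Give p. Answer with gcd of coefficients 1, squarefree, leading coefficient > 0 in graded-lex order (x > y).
First, degree: no degree-1 curve has this shape, so deg p = 2.
Then, from the visible intercepts: no x-intercept at any integer in the box.
Finally, assembling these constraints gives the stated polynomial.

x^2 - x*y - 2*y^2 - 3*y + 3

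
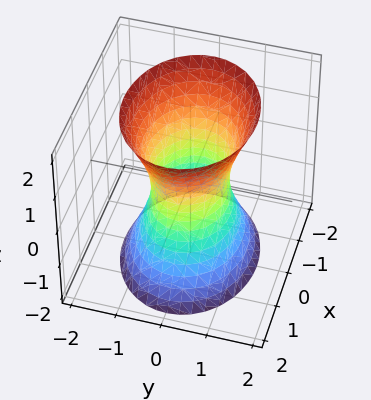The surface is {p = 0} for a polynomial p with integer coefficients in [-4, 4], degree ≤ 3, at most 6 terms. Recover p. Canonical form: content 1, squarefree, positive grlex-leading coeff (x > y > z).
2*x^2 + 3*y^2 - z^2 - 2

(a) Degree: one connected sheet with a waist; a quadric, so deg p = 2.
(b) Symmetries: mirror symmetry y ↦ −y ⇒ only even powers of y; the z ↦ −z reflection is a symmetry, so z appears only in even powers; it's symmetric under x → −x, forcing even powers of x.
(c) From the axis intercepts and sections: the x-axis gridline crossings are at x ∈ {-1, 1}; the surface avoids every integer z-axis point in the box.
(d) These observations pin down the coefficients.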